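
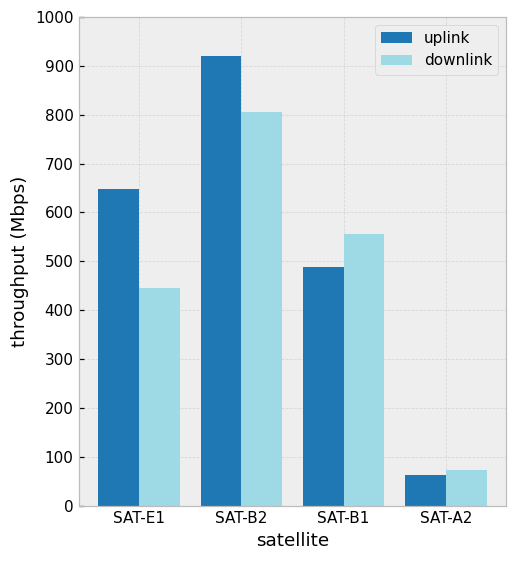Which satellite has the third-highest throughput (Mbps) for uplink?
SAT-B1

Top 4 for uplink: SAT-B2 ≈ 900, SAT-E1 ≈ 600, SAT-B1 ≈ 500, SAT-A2 ≈ 100.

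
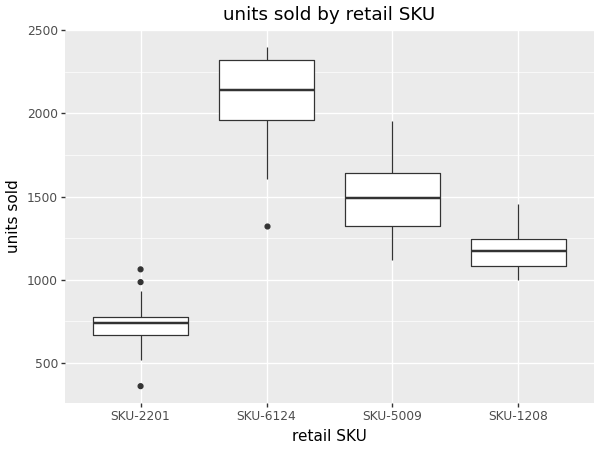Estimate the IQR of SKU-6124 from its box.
Q3 ≈ 2400, Q1 ≈ 2000; IQR ≈ 400.

≈ 400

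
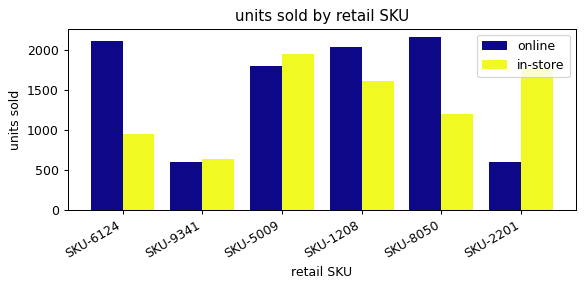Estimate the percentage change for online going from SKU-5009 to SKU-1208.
≈ +11.1%

SKU-5009 ≈ 1800, SKU-1208 ≈ 2000; (2000 − 1800) / 1800 ≈ +11.1%.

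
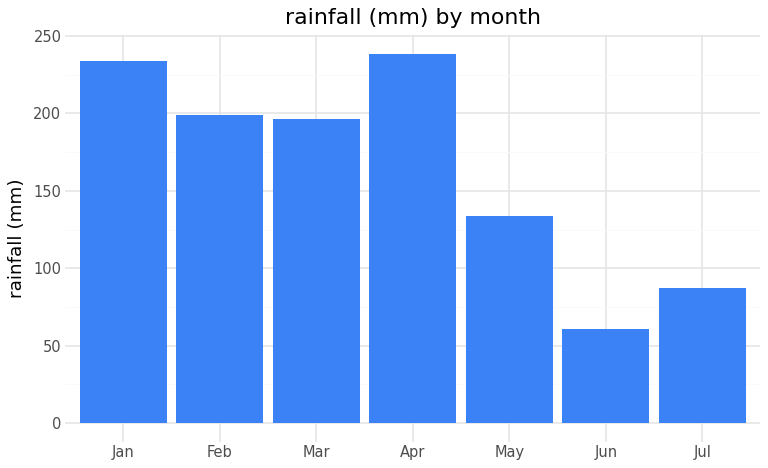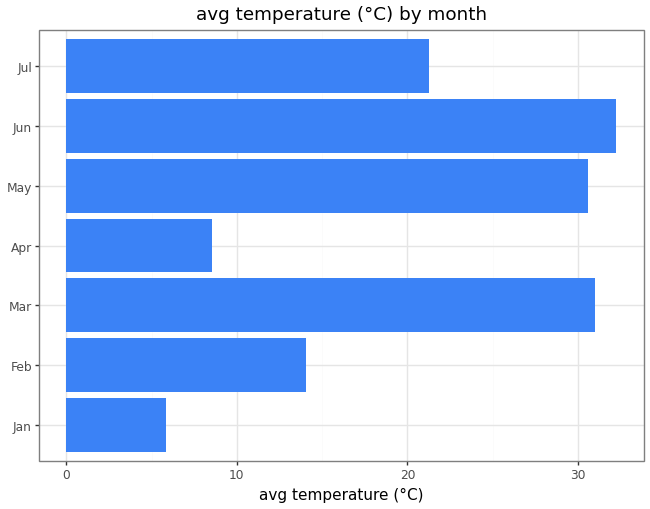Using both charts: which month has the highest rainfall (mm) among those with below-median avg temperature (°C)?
Apr

Chart 2 median avg temperature (°C) ≈ 20; below-median months: Jan, Feb, Apr. Among those, Apr has the highest rainfall (mm) (≈ 250).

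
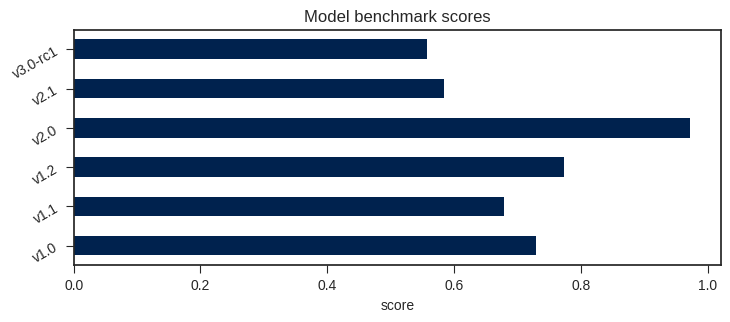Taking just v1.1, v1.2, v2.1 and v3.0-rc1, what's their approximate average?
≈ 0.68

(0.7 + 0.8 + 0.6 + 0.6) / 4 ≈ 0.68.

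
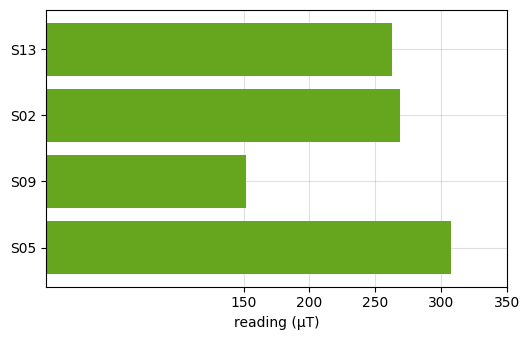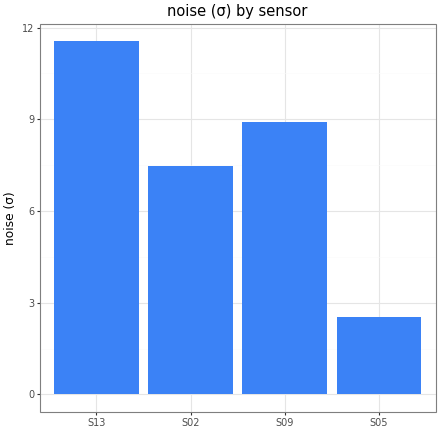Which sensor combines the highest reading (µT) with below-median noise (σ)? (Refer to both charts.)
S05

Chart 2 median noise (σ) ≈ 8; below-median sensors: S02, S05. Among those, S05 has the highest reading (µT) (≈ 300).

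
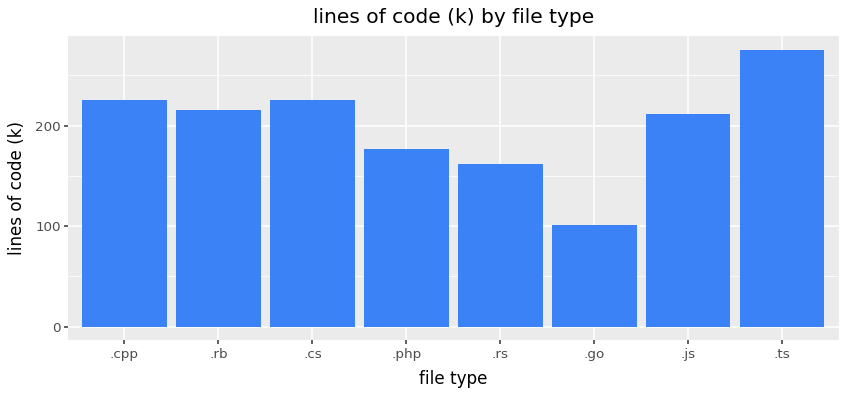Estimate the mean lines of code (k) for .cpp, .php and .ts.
(225 + 175 + 275) / 3 ≈ 225.

≈ 225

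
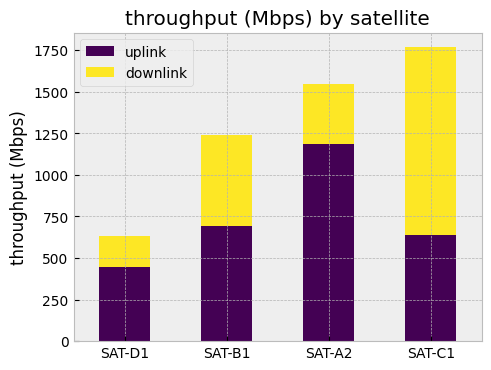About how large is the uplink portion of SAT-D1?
≈ 400

uplink top ≈ 400, bottom ≈ 0; segment ≈ 400.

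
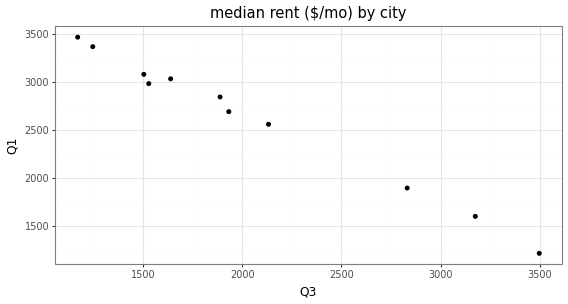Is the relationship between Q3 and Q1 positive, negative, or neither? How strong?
negative, strong

Points are negatively correlated; strong (|r| ≈ 1.0).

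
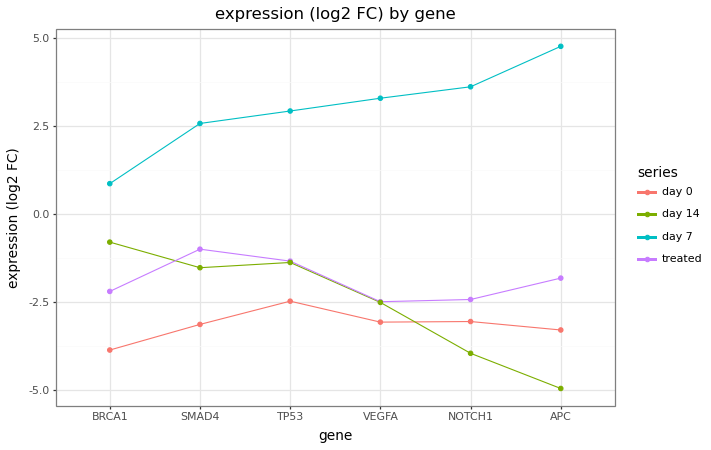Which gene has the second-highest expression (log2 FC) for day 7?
Top 3 for day 7: APC ≈ 5, NOTCH1 ≈ 4, VEGFA ≈ 3.

NOTCH1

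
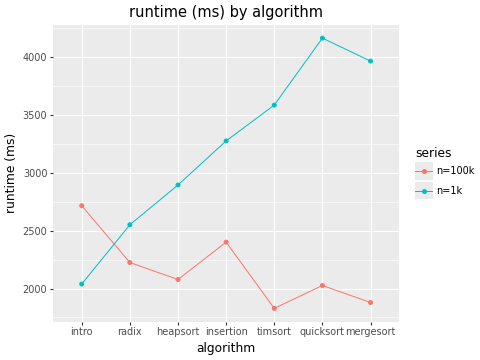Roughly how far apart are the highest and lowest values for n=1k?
≈ 2200

Max quicksort ≈ 4200, min intro ≈ 2000; range ≈ 2200.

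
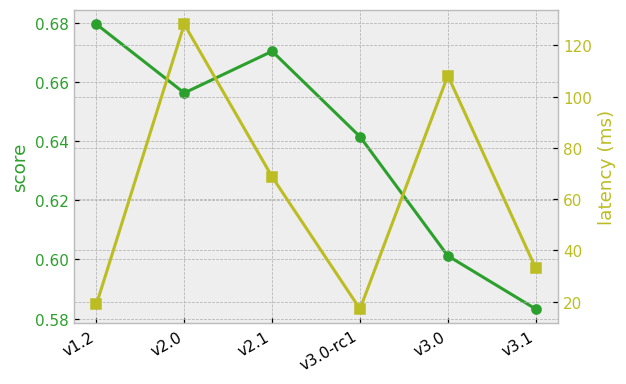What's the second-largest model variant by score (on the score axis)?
Top 3 (on the score axis): v1.2 ≈ 0.68, v2.1 ≈ 0.67, v2.0 ≈ 0.66.

v2.1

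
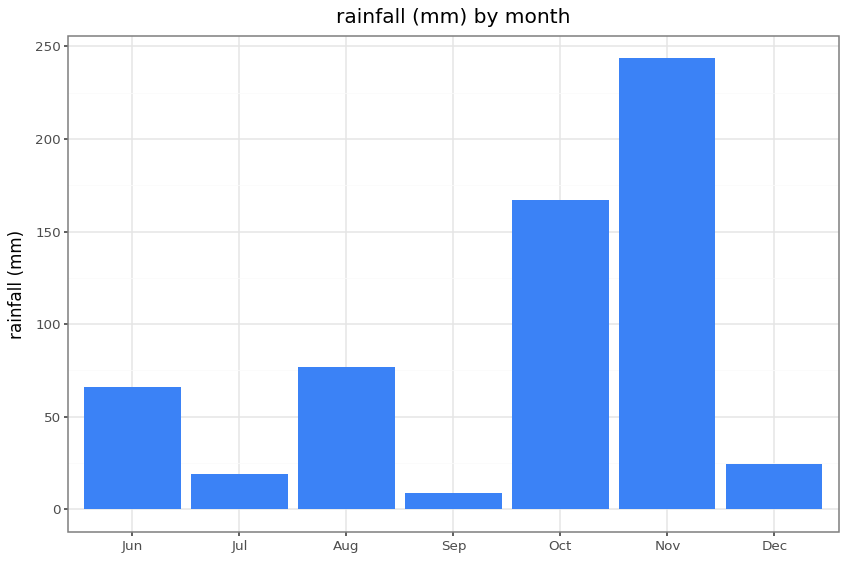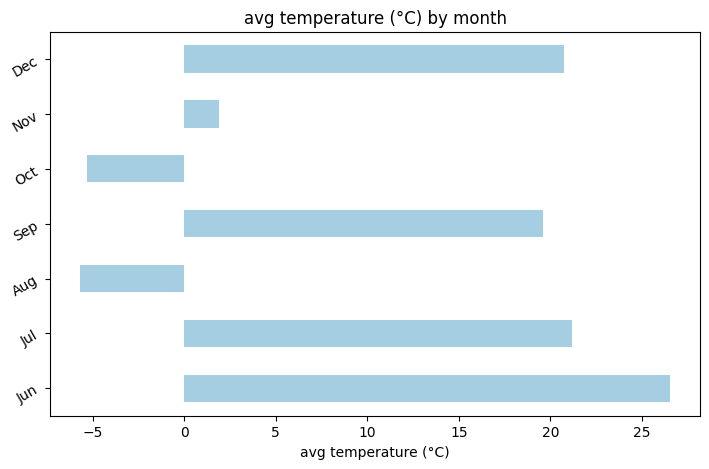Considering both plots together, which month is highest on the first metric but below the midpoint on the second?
Nov

Chart 2 median avg temperature (°C) ≈ 20; below-median months: Aug, Oct, Nov. Among those, Nov has the highest rainfall (mm) (≈ 250).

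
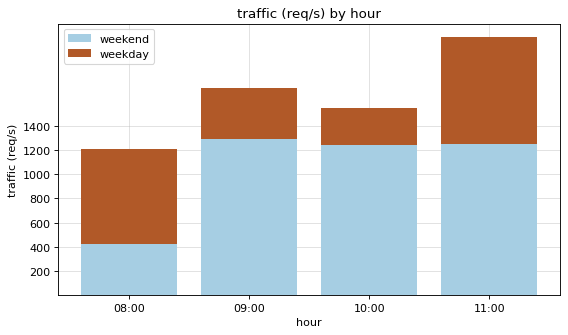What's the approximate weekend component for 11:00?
weekend top ≈ 1200, bottom ≈ 0; segment ≈ 1200.

≈ 1200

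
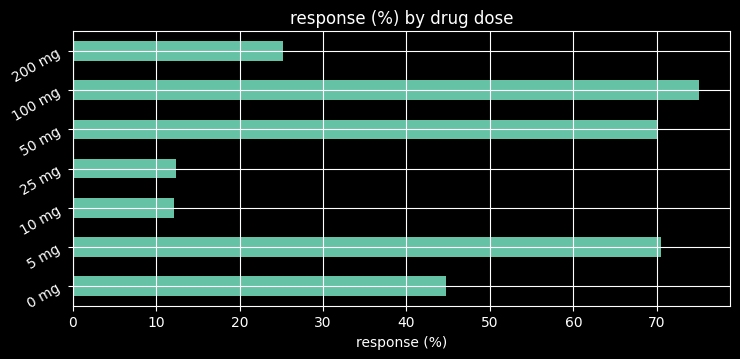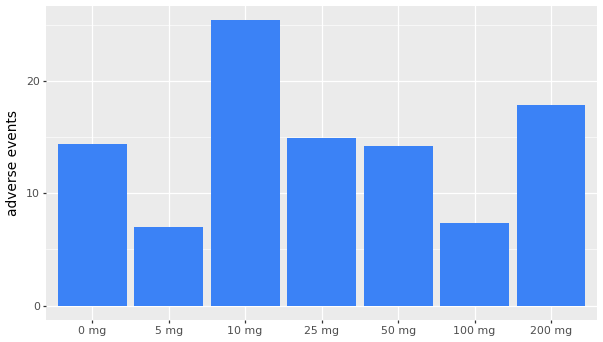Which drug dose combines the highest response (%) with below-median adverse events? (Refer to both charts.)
Chart 2 median adverse events ≈ 15; below-median drug doses: 5 mg, 50 mg, 100 mg. Among those, 100 mg has the highest response (%) (≈ 80).

100 mg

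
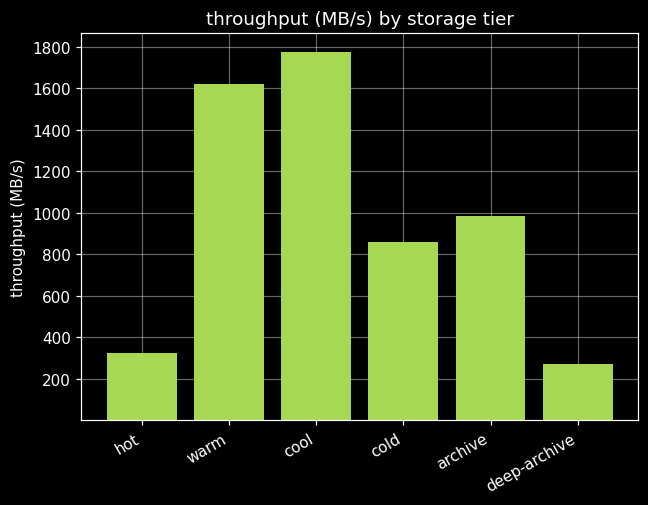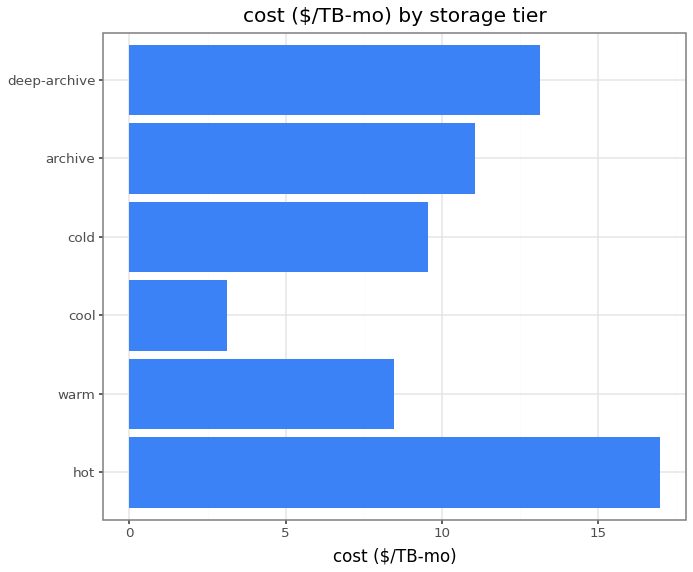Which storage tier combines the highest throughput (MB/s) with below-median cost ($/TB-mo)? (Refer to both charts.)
Chart 2 median cost ($/TB-mo) ≈ 10; below-median storage tiers: warm, cool, cold. Among those, cool has the highest throughput (MB/s) (≈ 1800).

cool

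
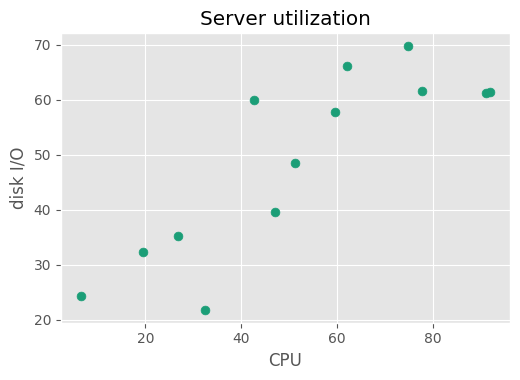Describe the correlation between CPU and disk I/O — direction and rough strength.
Points are positively correlated; strong (|r| ≈ 0.8).

positive, strong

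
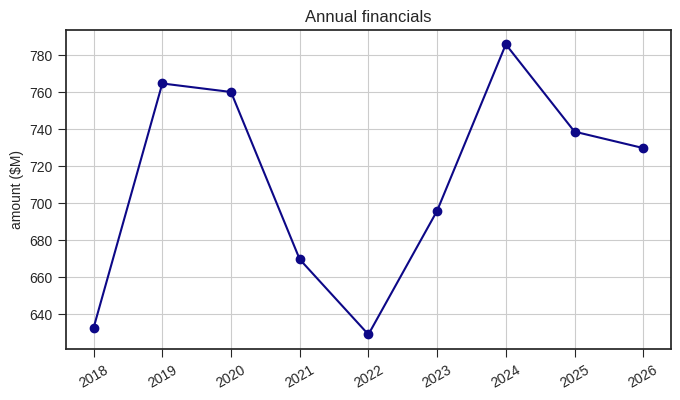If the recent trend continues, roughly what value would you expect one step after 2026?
≈ 690

Last three: 780, 740, 720 → slope ≈ -30/step → next ≈ 690.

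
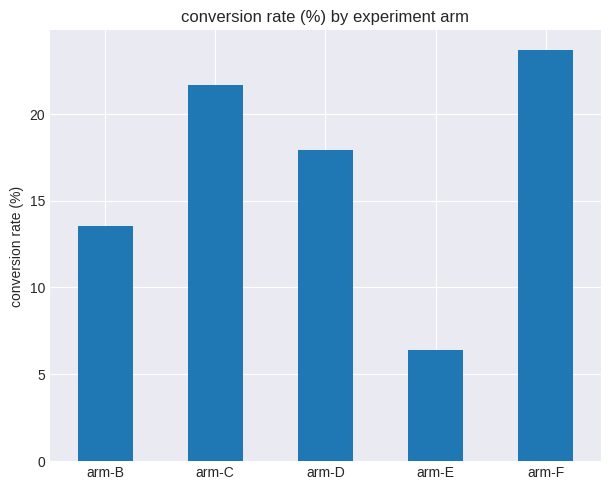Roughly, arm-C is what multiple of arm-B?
arm-C ≈ 22, arm-B ≈ 14; 22/14 ≈ 1.57.

≈ 1.57×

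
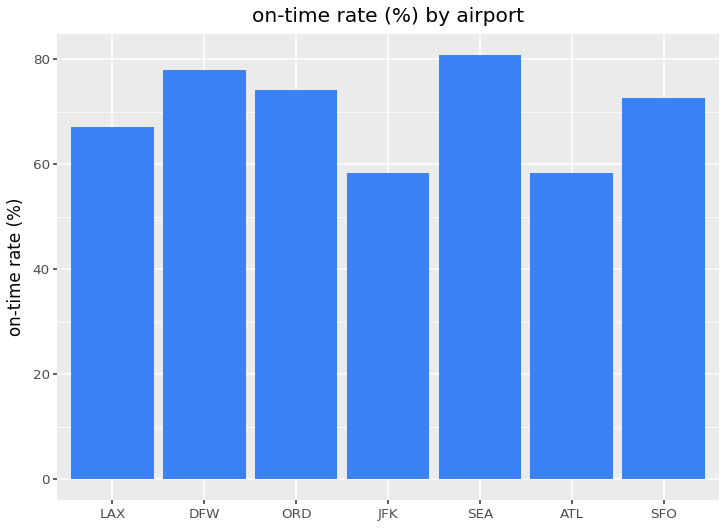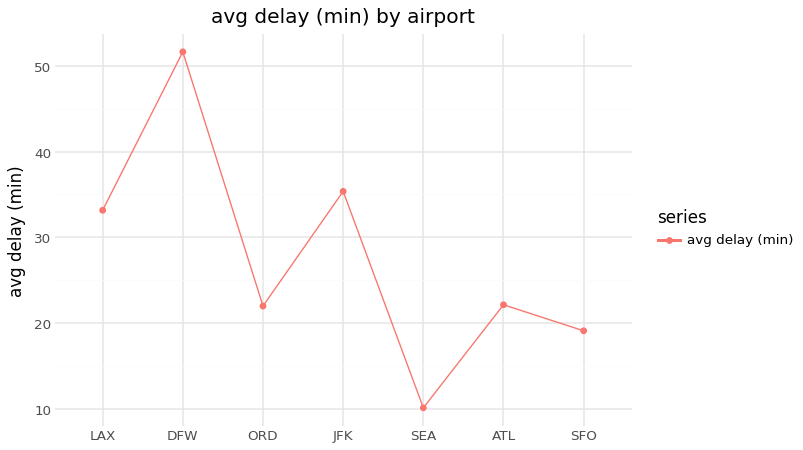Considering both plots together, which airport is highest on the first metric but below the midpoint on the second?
Chart 2 median avg delay (min) ≈ 20; below-median airports: ORD, SEA, SFO. Among those, SEA has the highest on-time rate (%) (≈ 80).

SEA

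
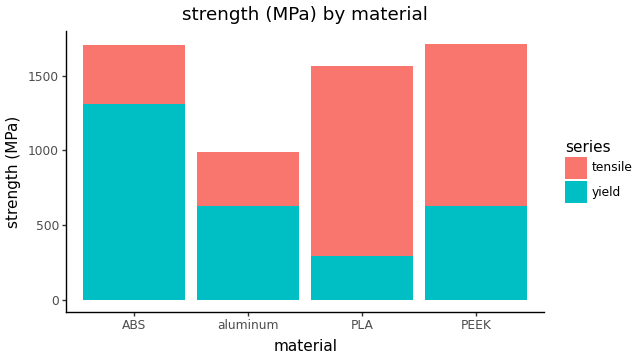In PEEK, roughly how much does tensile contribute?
≈ 1200

tensile top ≈ 1800, bottom ≈ 600; segment ≈ 1200.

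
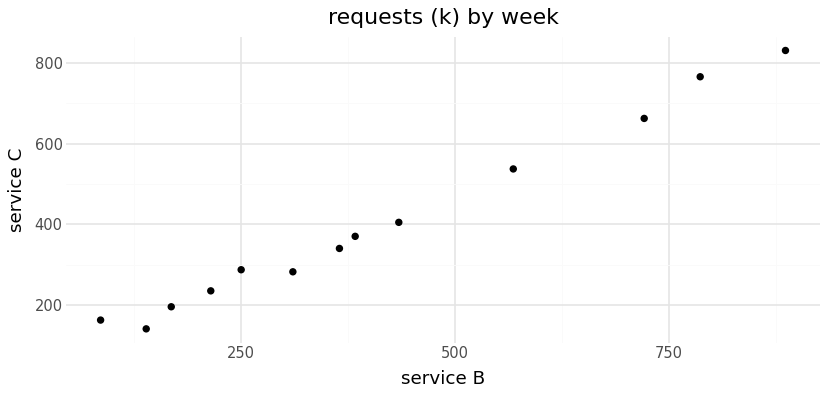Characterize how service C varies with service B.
Points are positively correlated; strong (|r| ≈ 1.0).

positive, strong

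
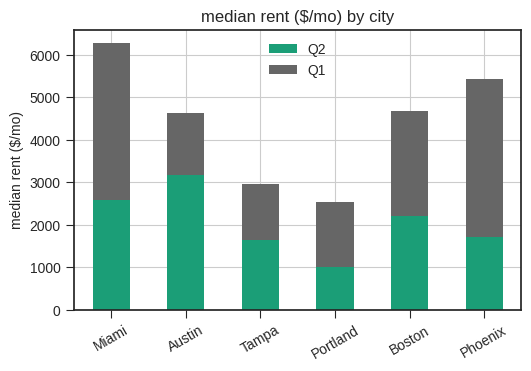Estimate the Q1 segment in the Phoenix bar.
Q1 top ≈ 5000, bottom ≈ 2000; segment ≈ 3000.

≈ 3000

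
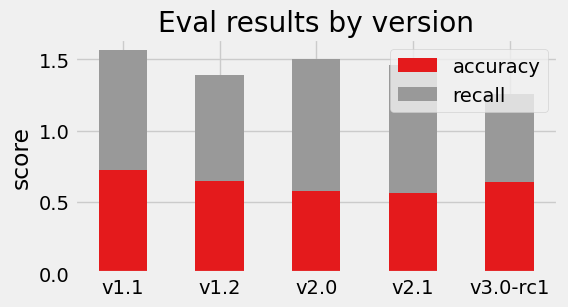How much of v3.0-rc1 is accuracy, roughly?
≈ 0.6

accuracy top ≈ 0.6, bottom ≈ 0.0; segment ≈ 0.6.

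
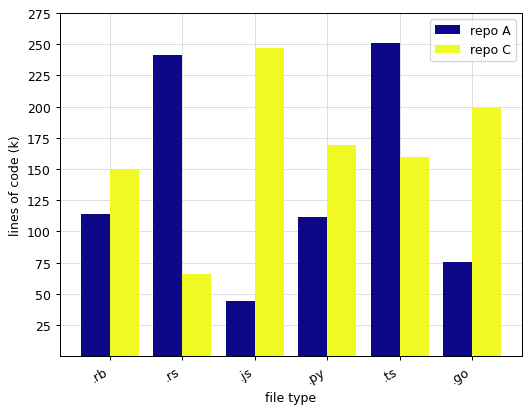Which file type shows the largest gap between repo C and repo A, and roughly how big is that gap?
.js, ≈ 200 k

.js: repo C ≈ 250, repo A ≈ 50 → gap ≈ 200. Next-largest (.rs) is only ≈ 175.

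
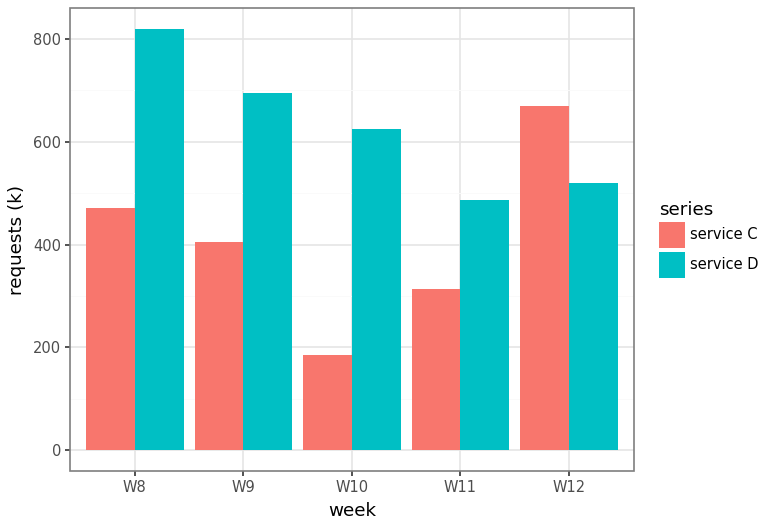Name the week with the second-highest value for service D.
Top 3 for service D: W8 ≈ 800, W9 ≈ 700, W10 ≈ 600.

W9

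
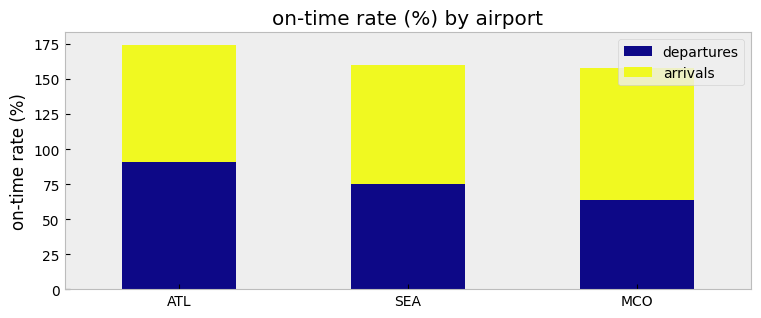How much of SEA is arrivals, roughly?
≈ 80

arrivals top ≈ 160, bottom ≈ 80; segment ≈ 80.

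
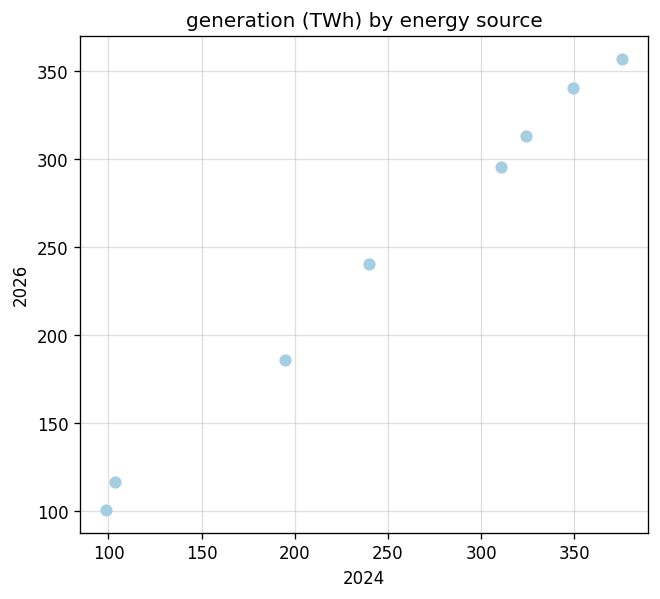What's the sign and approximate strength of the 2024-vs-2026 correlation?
Points are positively correlated; strong (|r| ≈ 1.0).

positive, strong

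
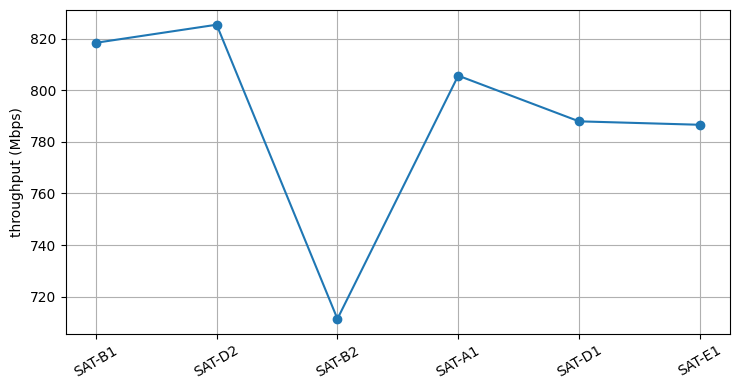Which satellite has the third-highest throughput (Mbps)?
SAT-A1

Top 4: SAT-D2 ≈ 830, SAT-B1 ≈ 820, SAT-A1 ≈ 810, SAT-D1 ≈ 790.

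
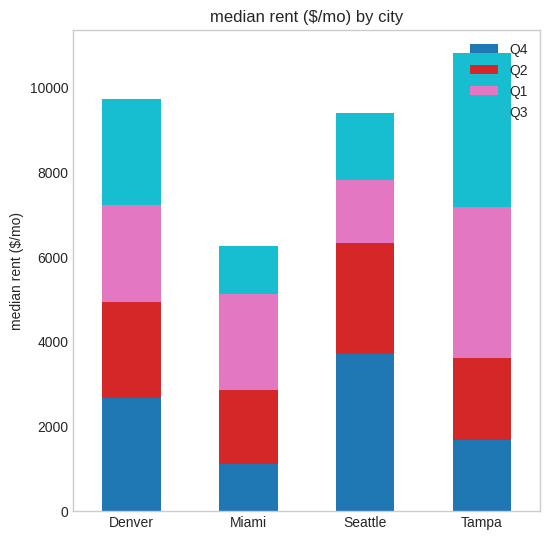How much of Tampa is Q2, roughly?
Q2 top ≈ 4000, bottom ≈ 2000; segment ≈ 2000.

≈ 2000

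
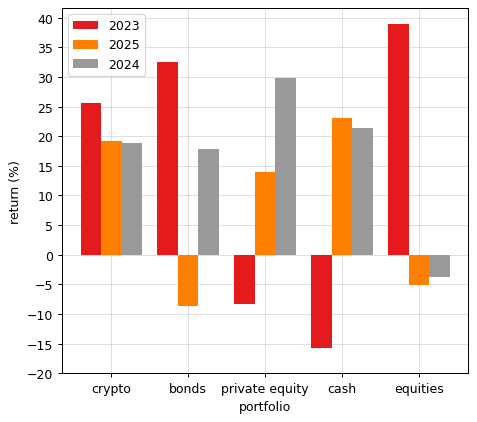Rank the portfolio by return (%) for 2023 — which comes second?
bonds

Top 3 for 2023: equities ≈ 40, bonds ≈ 35, crypto ≈ 25.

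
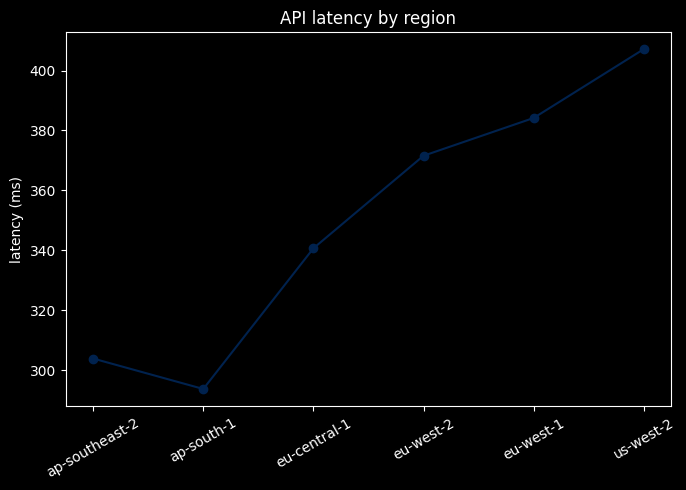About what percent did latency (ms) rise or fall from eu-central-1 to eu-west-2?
eu-central-1 ≈ 340, eu-west-2 ≈ 370; (370 − 340) / 340 ≈ +8.8%.

≈ +8.8%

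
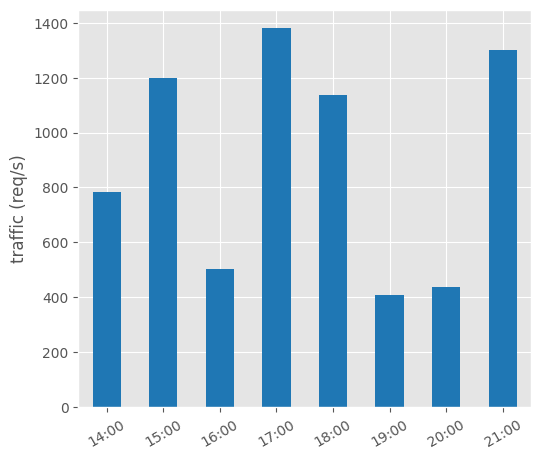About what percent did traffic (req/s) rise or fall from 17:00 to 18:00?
≈ -14.3%

17:00 ≈ 1400, 18:00 ≈ 1200; (1200 − 1400) / 1400 ≈ -14.3%.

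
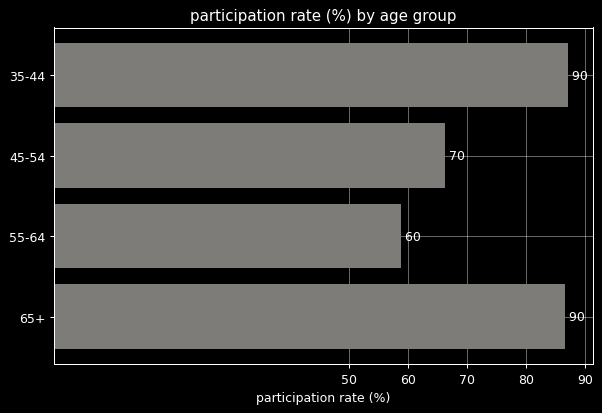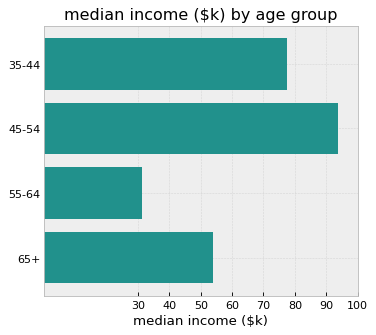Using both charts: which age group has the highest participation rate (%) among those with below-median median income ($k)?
65+

Chart 2 median median income ($k) ≈ 70; below-median age groups: 55-64, 65+. Among those, 65+ has the highest participation rate (%) (≈ 90).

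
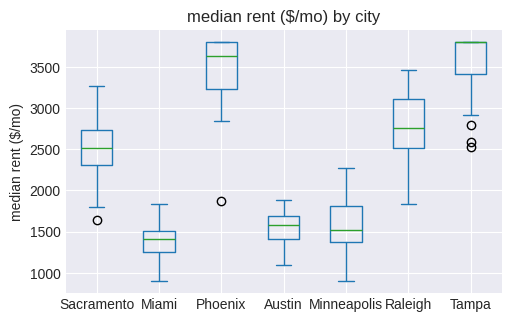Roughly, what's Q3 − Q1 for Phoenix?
≈ 600

Q3 ≈ 3800, Q1 ≈ 3200; IQR ≈ 600.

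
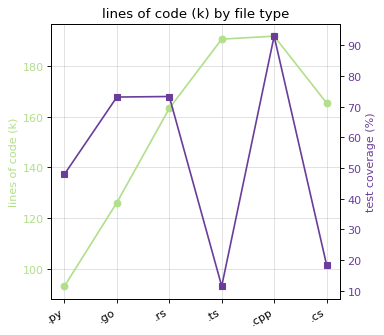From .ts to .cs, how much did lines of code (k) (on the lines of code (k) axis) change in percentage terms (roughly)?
≈ -10.5%

.ts ≈ 190, .cs ≈ 170; (170 − 190) / 190 ≈ -10.5%.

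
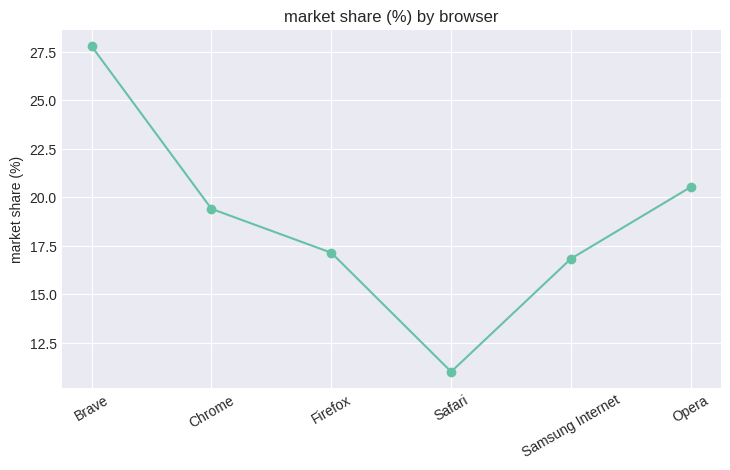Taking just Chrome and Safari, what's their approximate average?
≈ 16

(20 + 12) / 2 ≈ 16.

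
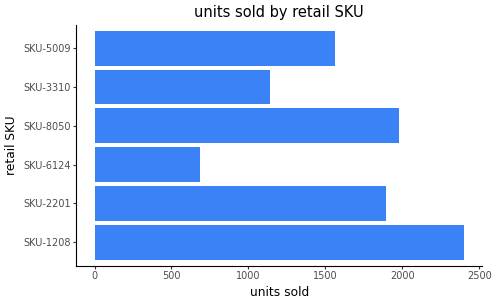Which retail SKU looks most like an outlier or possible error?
SKU-6124 ≈ 600; the rest sit between ≈ 1200 and ≈ 2400.

SKU-6124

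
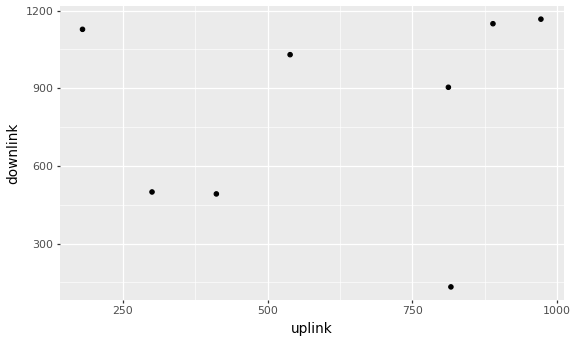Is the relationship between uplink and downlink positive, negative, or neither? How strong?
no clear correlation

Points are roughly uncorrelated; weak (|r| ≈ 0.1).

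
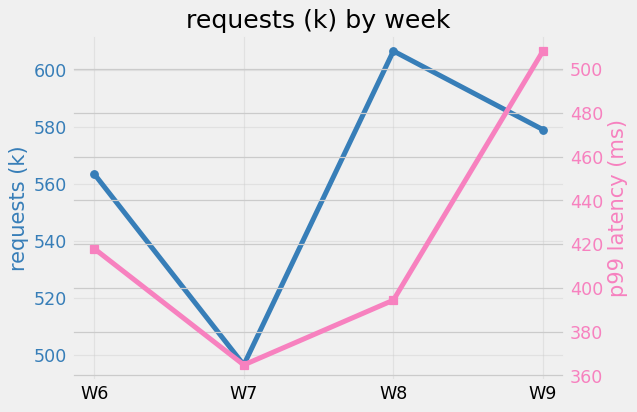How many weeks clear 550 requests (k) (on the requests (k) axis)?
3

Above 550: W6, W8, W9.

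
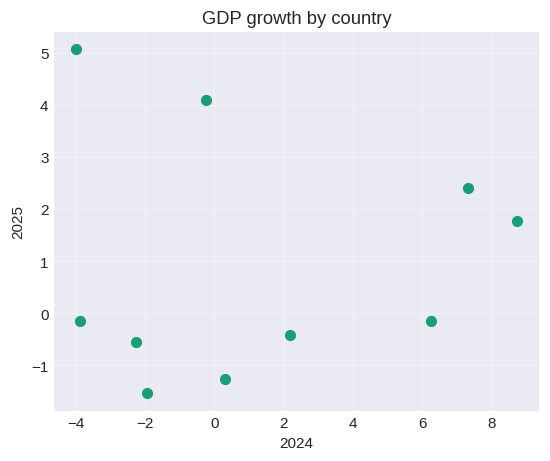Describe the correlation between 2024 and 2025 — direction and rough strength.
Points are roughly uncorrelated; weak (|r| ≈ 0.0).

no clear correlation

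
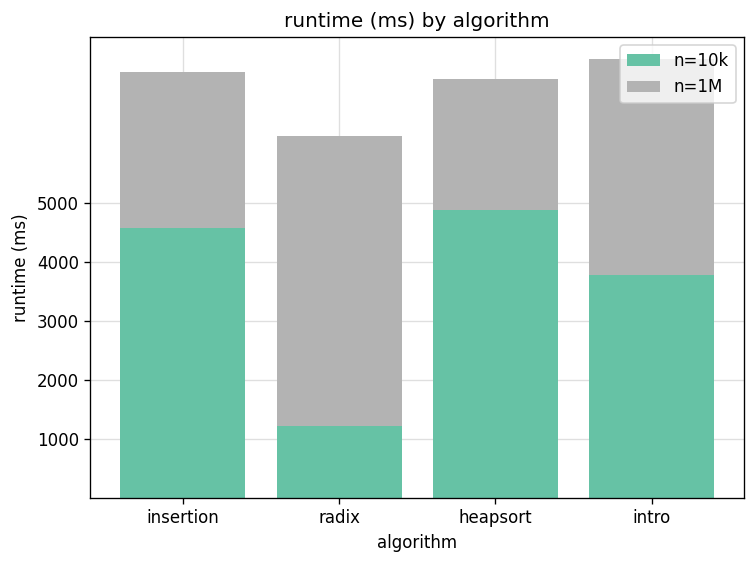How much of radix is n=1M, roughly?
≈ 5000

n=1M top ≈ 6000, bottom ≈ 1000; segment ≈ 5000.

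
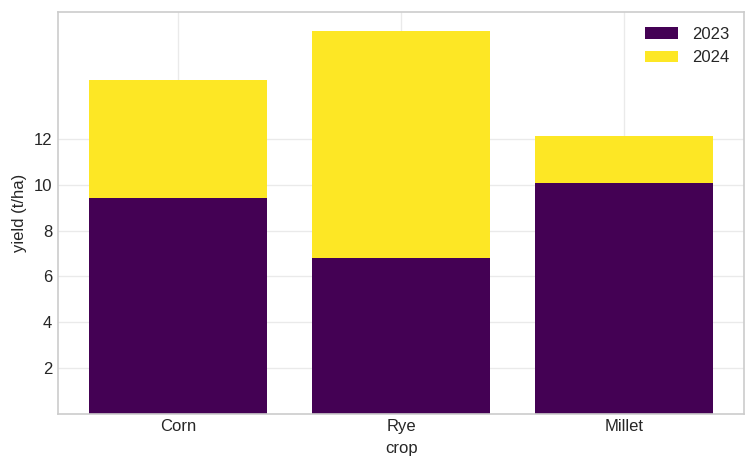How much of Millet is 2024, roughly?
2024 top ≈ 12, bottom ≈ 10; segment ≈ 2.

≈ 2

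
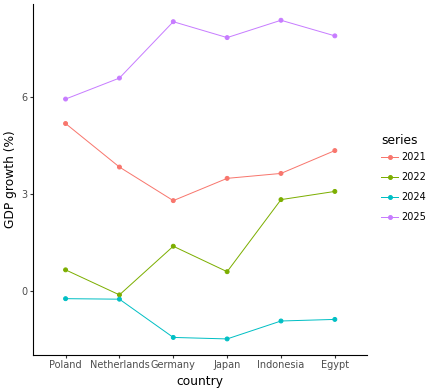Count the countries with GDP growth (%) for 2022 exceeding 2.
Above 2: Indonesia, Egypt.

2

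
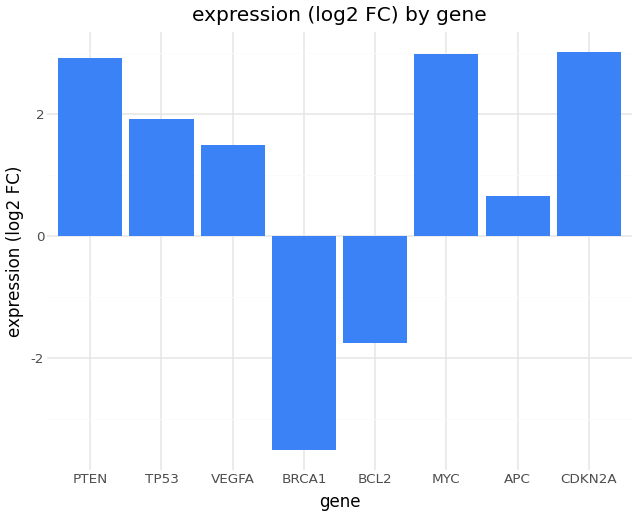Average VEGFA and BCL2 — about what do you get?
≈ 0

(1 + -2) / 2 ≈ 0.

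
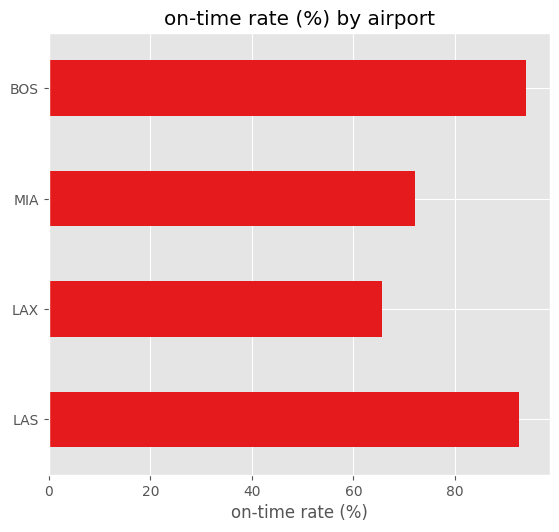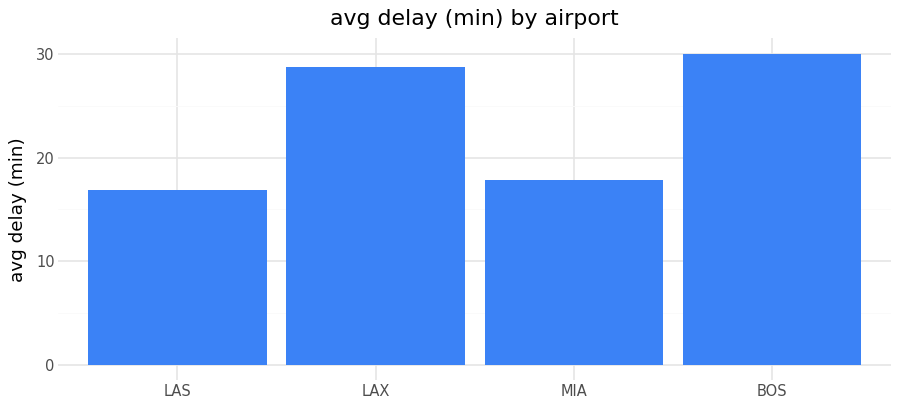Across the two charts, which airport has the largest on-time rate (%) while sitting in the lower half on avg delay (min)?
LAS

Chart 2 median avg delay (min) ≈ 25; below-median airports: LAS, MIA. Among those, LAS has the highest on-time rate (%) (≈ 90).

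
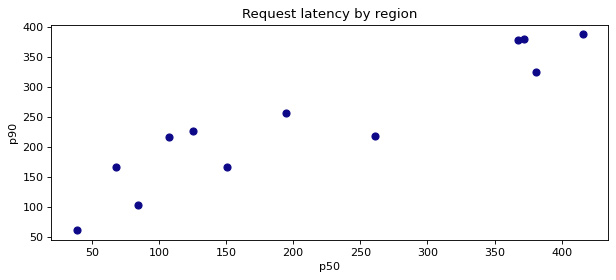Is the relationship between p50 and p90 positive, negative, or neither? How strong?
positive, strong

Points are positively correlated; strong (|r| ≈ 0.9).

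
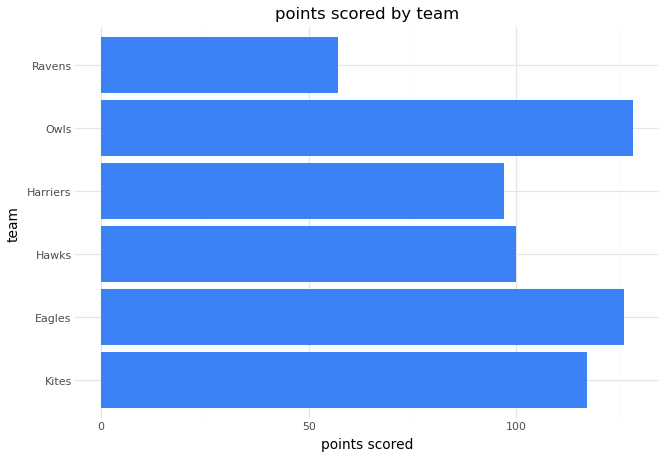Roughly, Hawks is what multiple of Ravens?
≈ 1.67×

Hawks ≈ 100, Ravens ≈ 60; 100/60 ≈ 1.67.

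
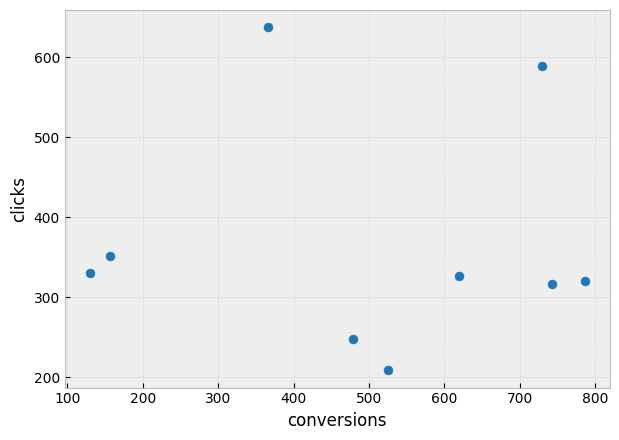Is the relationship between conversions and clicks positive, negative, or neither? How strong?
no clear correlation

Points are roughly uncorrelated; weak (|r| ≈ 0.0).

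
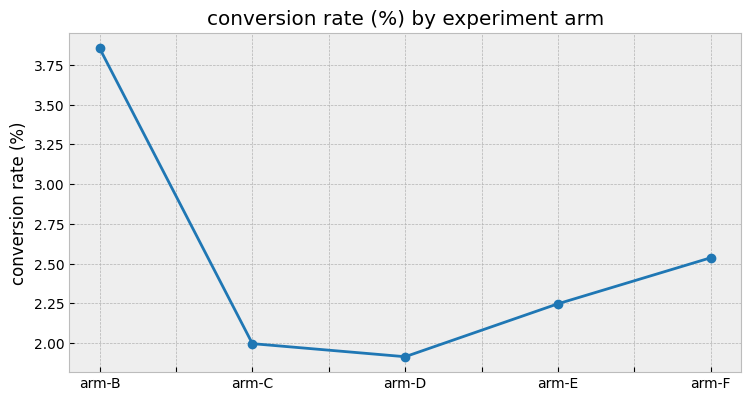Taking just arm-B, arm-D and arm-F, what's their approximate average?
≈ 2.8

(3.8 + 2.0 + 2.6) / 3 ≈ 2.8.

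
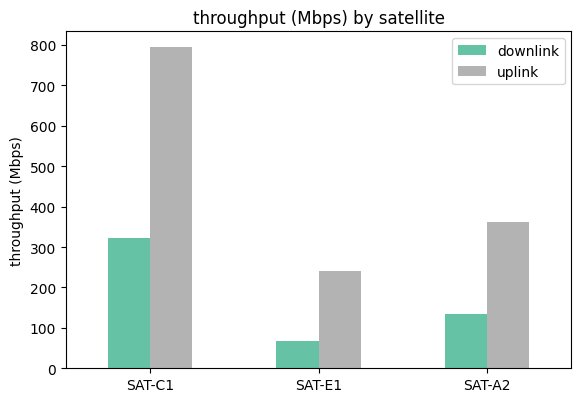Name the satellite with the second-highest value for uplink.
Top 3 for uplink: SAT-C1 ≈ 800, SAT-A2 ≈ 400, SAT-E1 ≈ 200.

SAT-A2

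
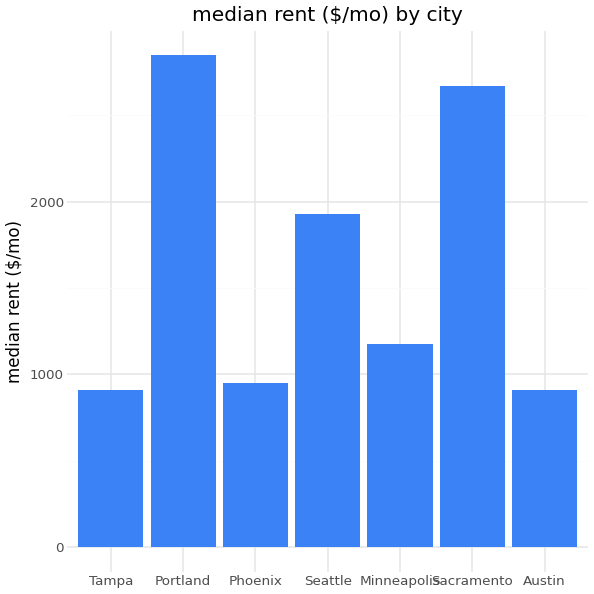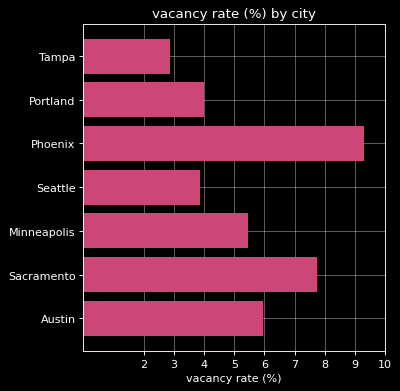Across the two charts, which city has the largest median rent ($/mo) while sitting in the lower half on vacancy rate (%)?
Chart 2 median vacancy rate (%) ≈ 5; below-median cities: Tampa, Portland, Seattle. Among those, Portland has the highest median rent ($/mo) (≈ 3000).

Portland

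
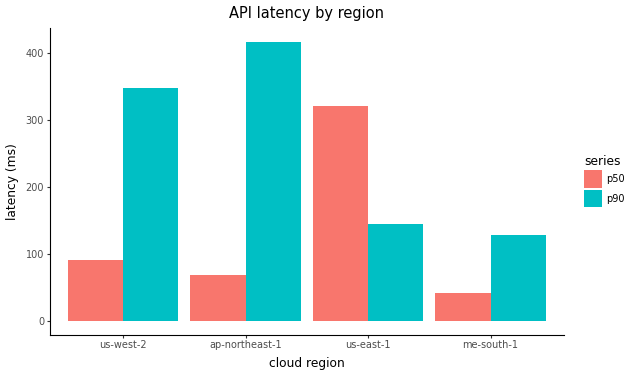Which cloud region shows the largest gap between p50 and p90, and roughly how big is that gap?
ap-northeast-1, ≈ 350 ms

ap-northeast-1: p50 ≈ 50, p90 ≈ 400 → gap ≈ 350. Next-largest (us-west-2) is only ≈ 250.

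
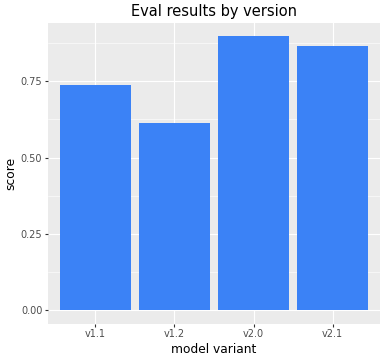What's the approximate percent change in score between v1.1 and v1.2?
≈ -14.3%

v1.1 ≈ 0.7, v1.2 ≈ 0.6; (0.6 − 0.7) / 0.7 ≈ -14.3%.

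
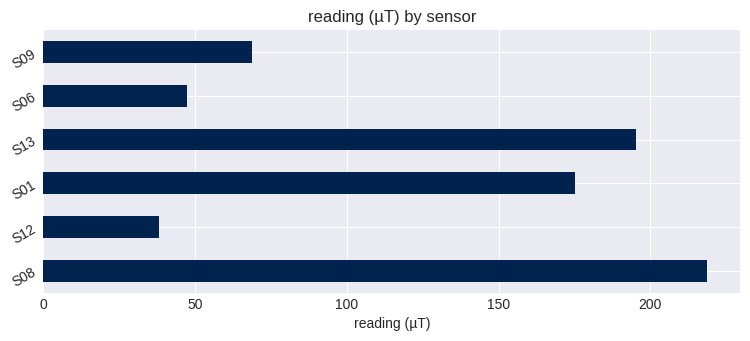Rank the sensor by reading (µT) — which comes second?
Top 3: S08 ≈ 220, S13 ≈ 200, S01 ≈ 180.

S13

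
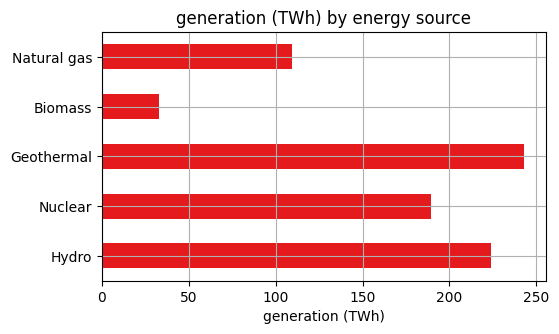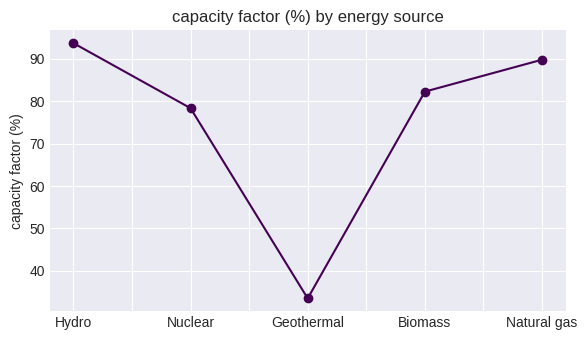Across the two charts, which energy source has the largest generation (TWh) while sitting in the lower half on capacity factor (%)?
Chart 2 median capacity factor (%) ≈ 80; below-median energy sources: Nuclear, Geothermal. Among those, Geothermal has the highest generation (TWh) (≈ 250).

Geothermal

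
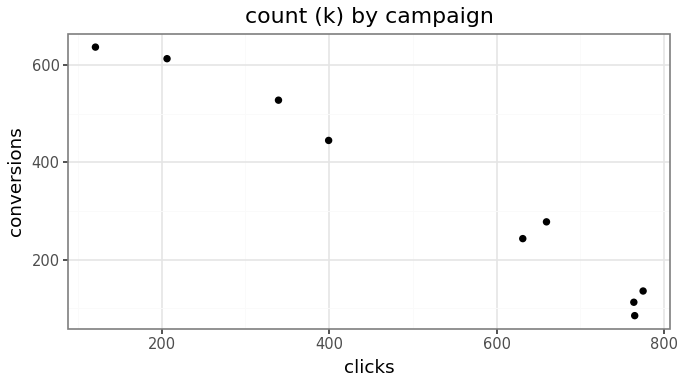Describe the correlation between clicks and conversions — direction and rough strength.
Points are negatively correlated; strong (|r| ≈ 1.0).

negative, strong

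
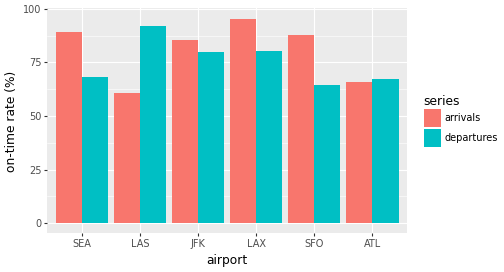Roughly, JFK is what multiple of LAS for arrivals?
≈ 1.5×

JFK ≈ 90, LAS ≈ 60; 90/60 ≈ 1.5.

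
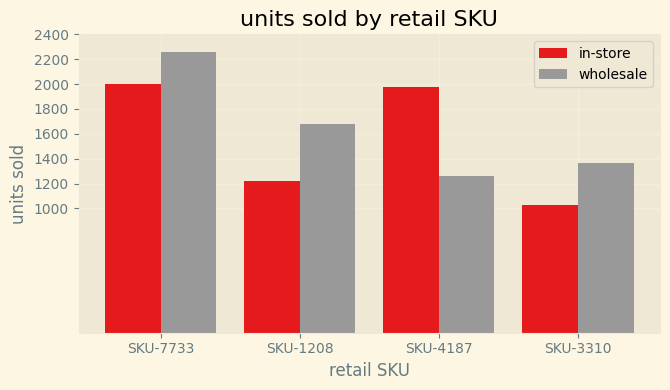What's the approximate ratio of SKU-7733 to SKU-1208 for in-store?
≈ 1.67×

SKU-7733 ≈ 2000, SKU-1208 ≈ 1200; 2000/1200 ≈ 1.67.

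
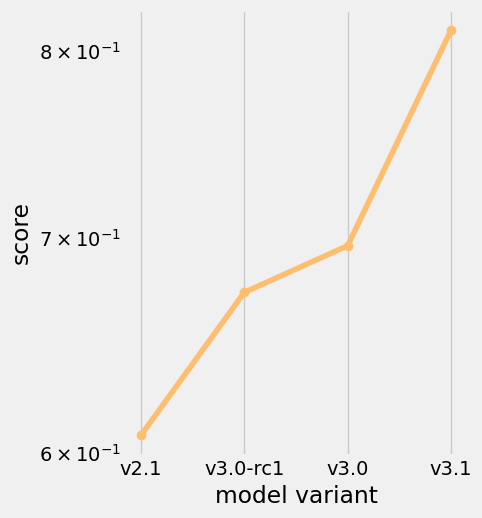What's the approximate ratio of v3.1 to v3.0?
≈ 1.17×

v3.1 ≈ 0.82, v3.0 ≈ 0.70; 0.82/0.70 ≈ 1.17.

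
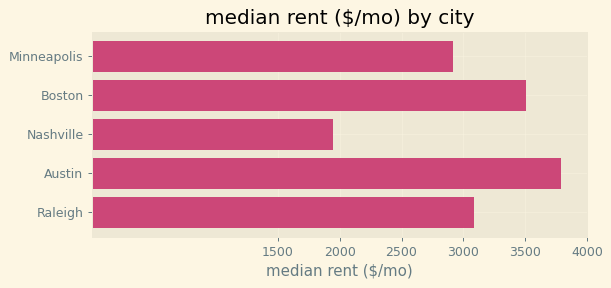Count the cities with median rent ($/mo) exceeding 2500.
Above 2500: Minneapolis, Boston, Austin, Raleigh.

4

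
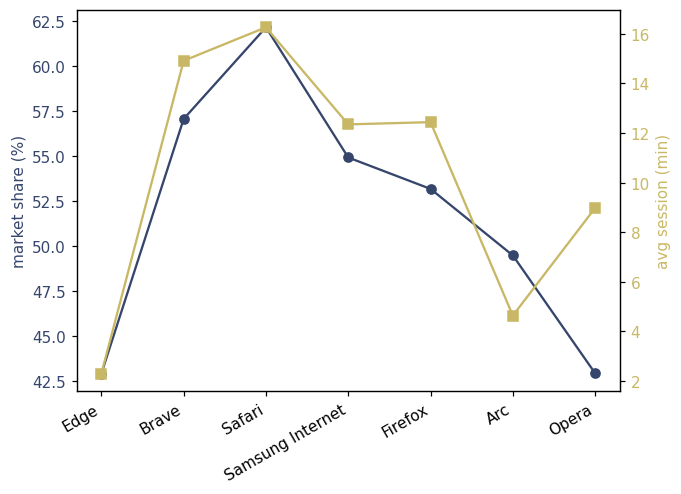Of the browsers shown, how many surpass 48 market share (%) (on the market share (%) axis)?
Above 48: Brave, Safari, Samsung Internet, Firefox, Arc.

5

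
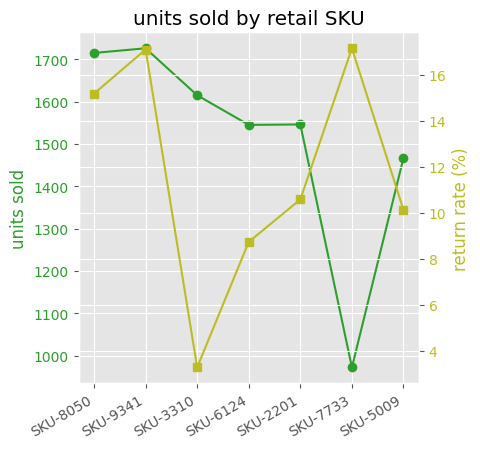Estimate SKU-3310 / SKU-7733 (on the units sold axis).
SKU-3310 ≈ 1600, SKU-7733 ≈ 1000; 1600/1000 ≈ 1.6.

≈ 1.6×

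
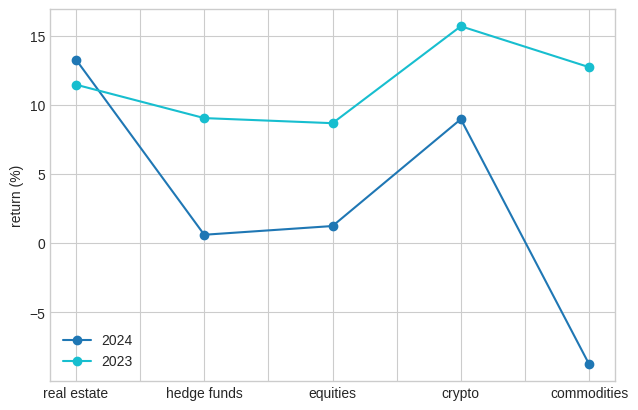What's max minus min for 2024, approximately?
≈ 25

Max real estate ≈ 15, min commodities ≈ -10; range ≈ 25.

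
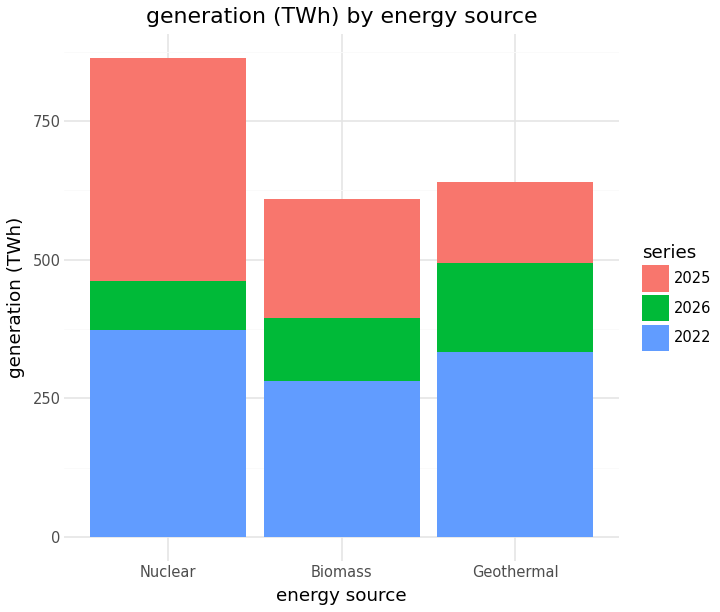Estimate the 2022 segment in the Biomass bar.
2022 top ≈ 300, bottom ≈ 0; segment ≈ 300.

≈ 300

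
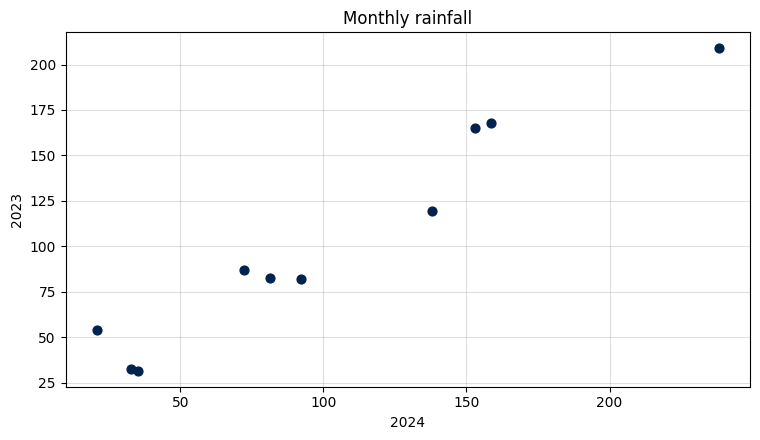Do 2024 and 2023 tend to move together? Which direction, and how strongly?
positive, strong

Points are positively correlated; strong (|r| ≈ 1.0).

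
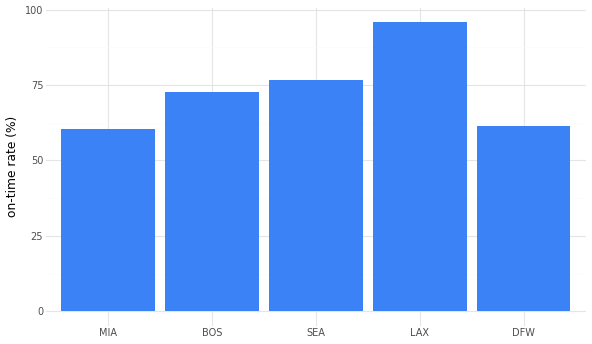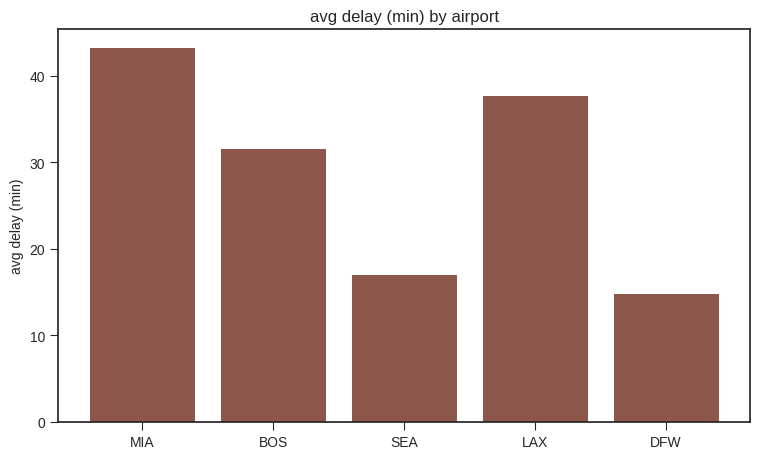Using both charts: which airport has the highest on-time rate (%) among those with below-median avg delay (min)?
SEA

Chart 2 median avg delay (min) ≈ 30; below-median airports: SEA, DFW. Among those, SEA has the highest on-time rate (%) (≈ 80).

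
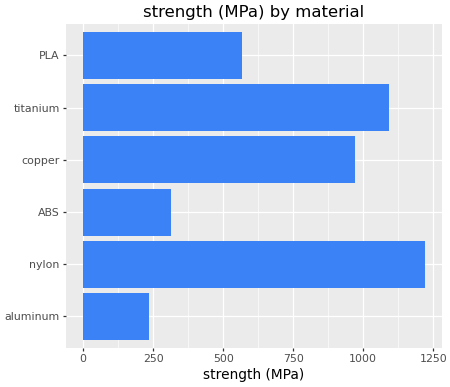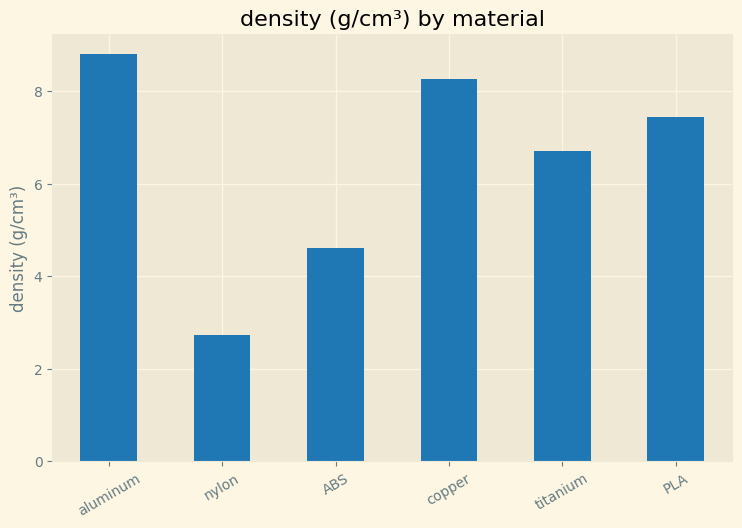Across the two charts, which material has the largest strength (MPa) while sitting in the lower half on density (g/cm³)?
Chart 2 median density (g/cm³) ≈ 7; below-median materials: nylon, ABS, titanium. Among those, nylon has the highest strength (MPa) (≈ 1200).

nylon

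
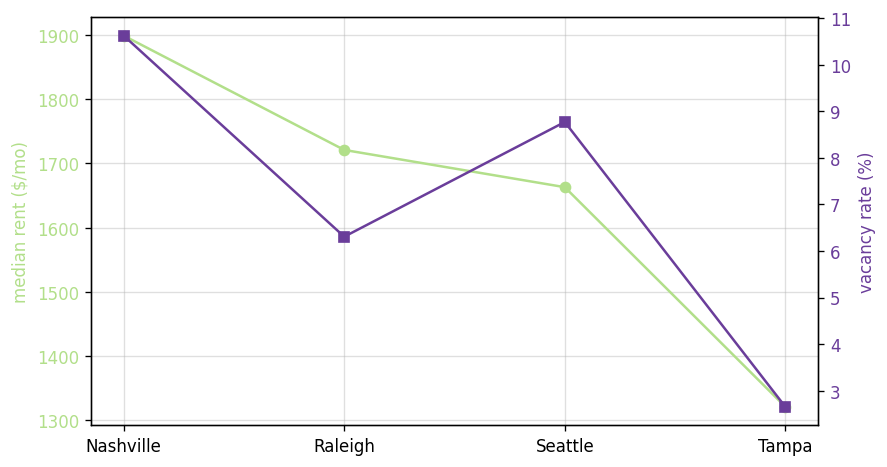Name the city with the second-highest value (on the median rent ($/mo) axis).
Raleigh

Top 3 (on the median rent ($/mo) axis): Nashville ≈ 1900, Raleigh ≈ 1700, Seattle ≈ 1650.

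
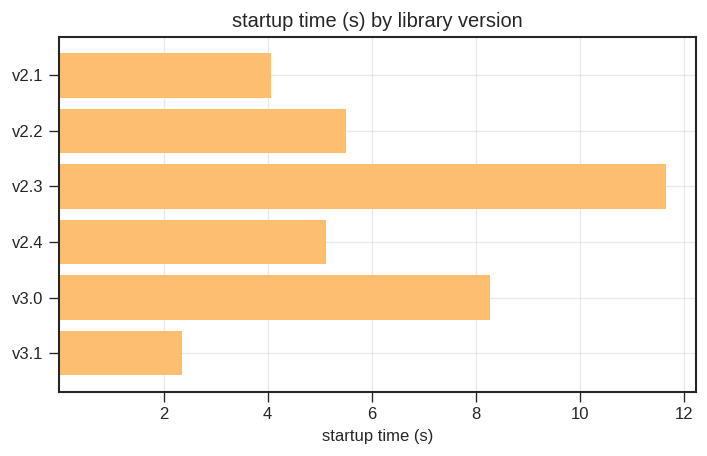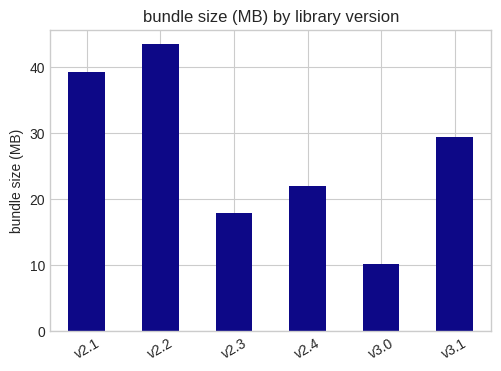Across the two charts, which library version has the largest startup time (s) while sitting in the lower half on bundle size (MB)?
v2.3

Chart 2 median bundle size (MB) ≈ 25; below-median library versions: v2.3, v2.4, v3.0. Among those, v2.3 has the highest startup time (s) (≈ 12).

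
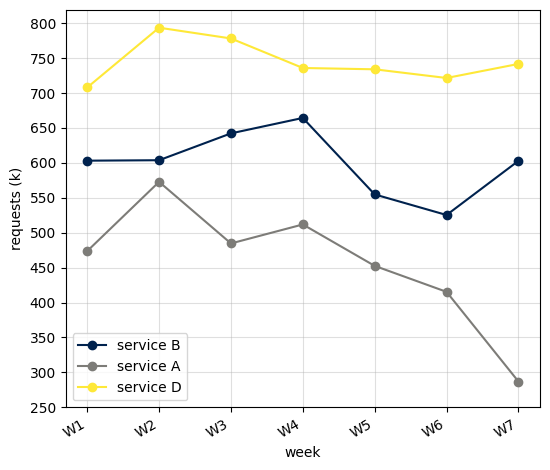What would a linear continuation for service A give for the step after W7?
Last three: 450, 400, 300 → slope ≈ -75/step → next ≈ 225.

≈ 225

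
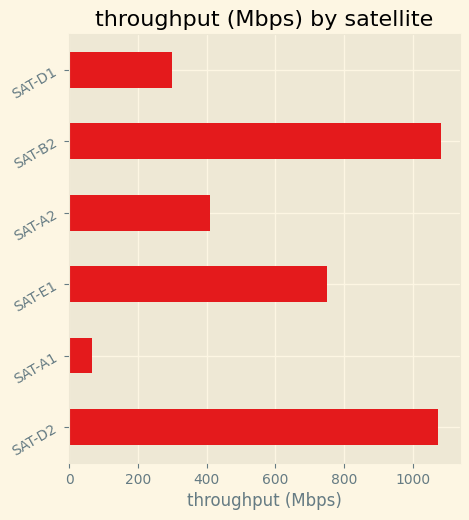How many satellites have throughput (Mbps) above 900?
2

Above 900: SAT-D2, SAT-B2.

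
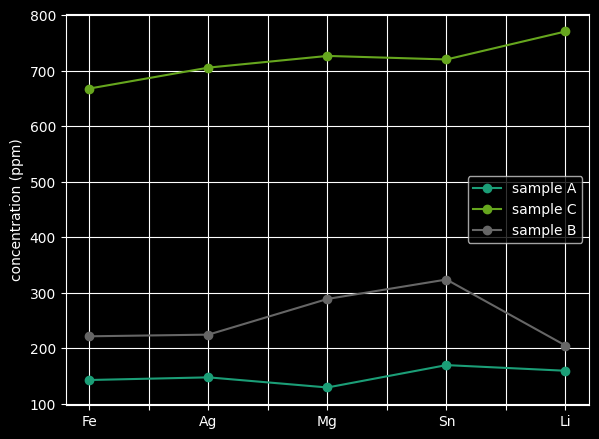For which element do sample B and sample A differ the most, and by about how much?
Mg: sample B ≈ 300, sample A ≈ 100 → gap ≈ 200. Next-largest (Sn) is only ≈ 100.

Mg, ≈ 200 ppm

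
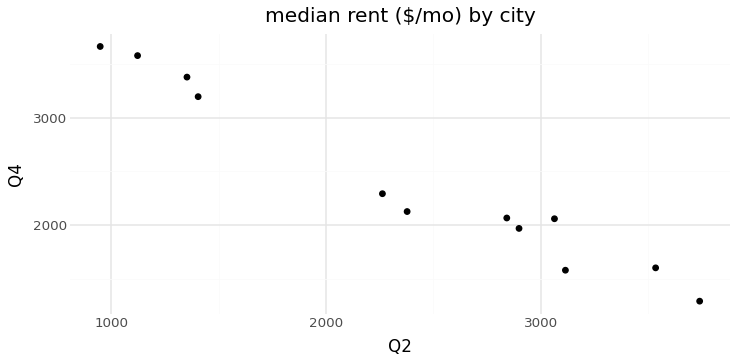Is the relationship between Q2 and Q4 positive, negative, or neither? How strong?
negative, strong

Points are negatively correlated; strong (|r| ≈ 1.0).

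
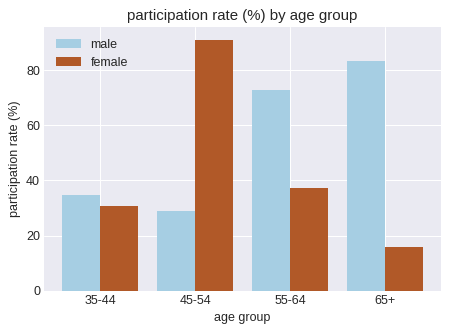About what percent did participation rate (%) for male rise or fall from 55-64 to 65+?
55-64 ≈ 70, 65+ ≈ 80; (80 − 70) / 70 ≈ +14.3%.

≈ +14.3%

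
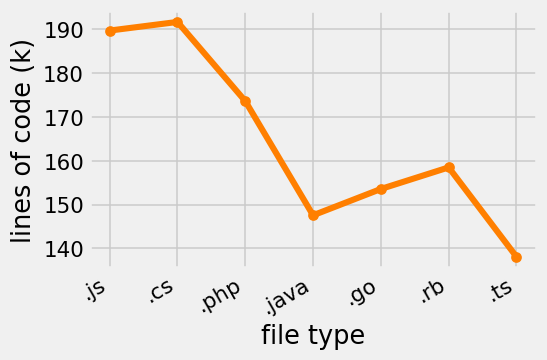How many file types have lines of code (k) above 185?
Above 185: .js, .cs.

2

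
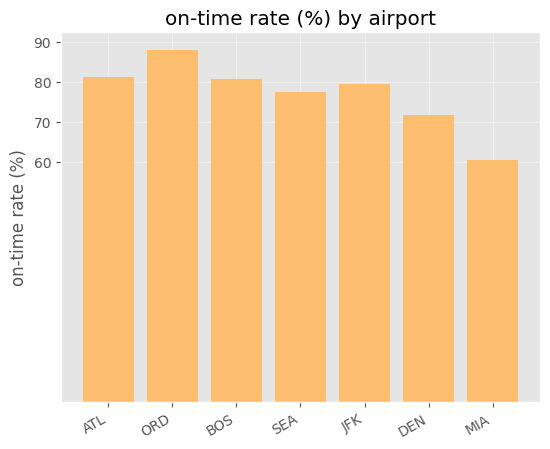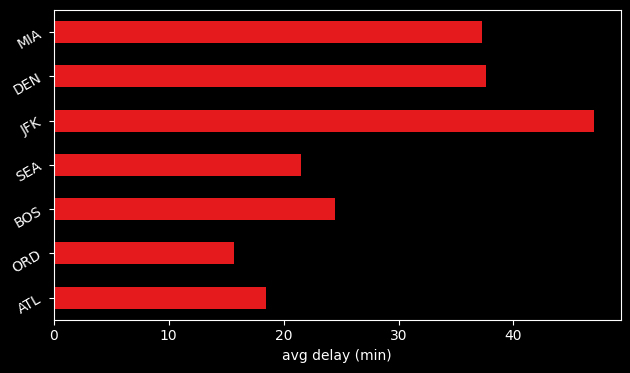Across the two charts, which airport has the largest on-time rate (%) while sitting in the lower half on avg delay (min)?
ORD

Chart 2 median avg delay (min) ≈ 25; below-median airports: ATL, ORD, SEA. Among those, ORD has the highest on-time rate (%) (≈ 90).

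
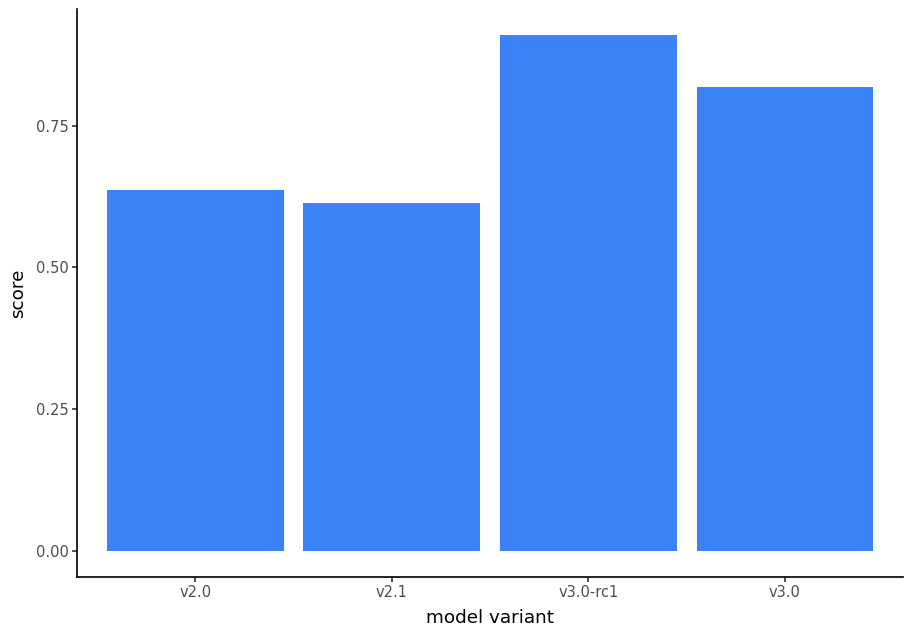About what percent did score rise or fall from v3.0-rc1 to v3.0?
≈ -11.1%

v3.0-rc1 ≈ 0.9, v3.0 ≈ 0.8; (0.8 − 0.9) / 0.9 ≈ -11.1%.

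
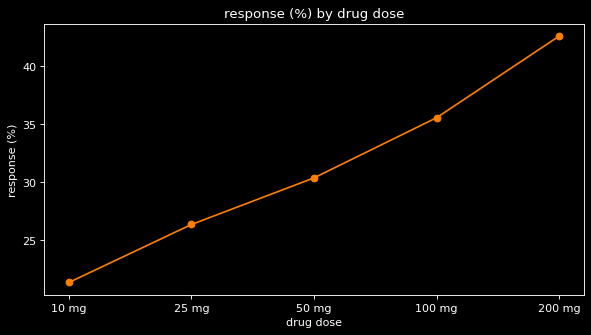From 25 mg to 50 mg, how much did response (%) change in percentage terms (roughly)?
≈ +15.4%

25 mg ≈ 26, 50 mg ≈ 30; (30 − 26) / 26 ≈ +15.4%.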